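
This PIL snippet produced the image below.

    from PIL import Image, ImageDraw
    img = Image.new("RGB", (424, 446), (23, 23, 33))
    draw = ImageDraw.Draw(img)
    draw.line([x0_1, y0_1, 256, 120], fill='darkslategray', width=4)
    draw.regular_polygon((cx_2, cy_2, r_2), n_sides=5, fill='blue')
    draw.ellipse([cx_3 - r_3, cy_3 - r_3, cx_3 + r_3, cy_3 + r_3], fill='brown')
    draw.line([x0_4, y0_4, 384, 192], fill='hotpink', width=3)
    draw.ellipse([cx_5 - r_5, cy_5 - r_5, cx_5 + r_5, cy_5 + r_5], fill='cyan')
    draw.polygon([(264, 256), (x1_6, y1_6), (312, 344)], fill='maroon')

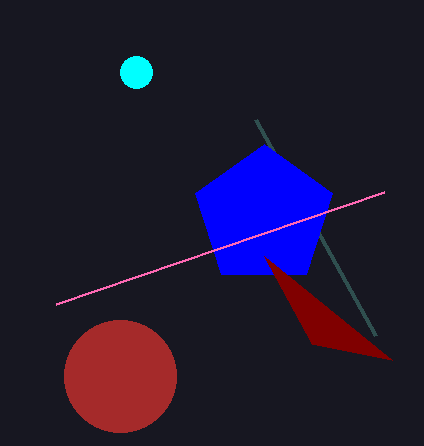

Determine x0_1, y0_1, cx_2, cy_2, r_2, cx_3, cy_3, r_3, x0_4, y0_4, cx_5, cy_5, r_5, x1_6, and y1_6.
x0_1 = 376
y0_1 = 336
cx_2 = 264
cy_2 = 216
r_2 = 72
cx_3 = 120
cy_3 = 376
r_3 = 56
x0_4 = 56
y0_4 = 304
cx_5 = 136
cy_5 = 72
r_5 = 16
x1_6 = 392
y1_6 = 360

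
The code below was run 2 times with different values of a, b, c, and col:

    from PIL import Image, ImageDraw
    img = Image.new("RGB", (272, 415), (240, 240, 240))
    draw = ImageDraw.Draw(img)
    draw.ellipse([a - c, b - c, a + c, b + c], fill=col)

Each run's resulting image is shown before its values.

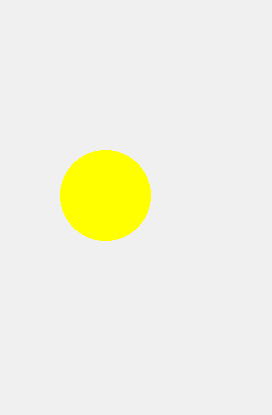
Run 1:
a = 105, b = 195, c = 45, col = 'yellow'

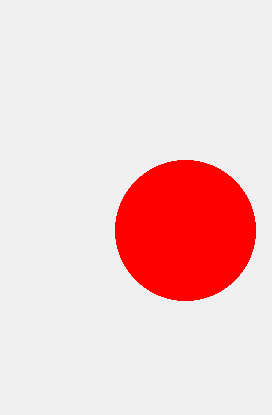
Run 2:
a = 185, b = 230, c = 70, col = 'red'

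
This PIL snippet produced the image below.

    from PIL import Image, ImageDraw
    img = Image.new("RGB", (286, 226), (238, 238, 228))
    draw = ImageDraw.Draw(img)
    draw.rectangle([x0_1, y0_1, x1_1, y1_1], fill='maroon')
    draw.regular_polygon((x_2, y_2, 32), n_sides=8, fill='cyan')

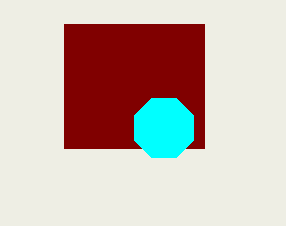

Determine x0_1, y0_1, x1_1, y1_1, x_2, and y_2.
x0_1 = 64, y0_1 = 24, x1_1 = 204, y1_1 = 148, x_2 = 164, y_2 = 128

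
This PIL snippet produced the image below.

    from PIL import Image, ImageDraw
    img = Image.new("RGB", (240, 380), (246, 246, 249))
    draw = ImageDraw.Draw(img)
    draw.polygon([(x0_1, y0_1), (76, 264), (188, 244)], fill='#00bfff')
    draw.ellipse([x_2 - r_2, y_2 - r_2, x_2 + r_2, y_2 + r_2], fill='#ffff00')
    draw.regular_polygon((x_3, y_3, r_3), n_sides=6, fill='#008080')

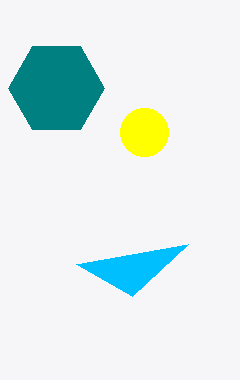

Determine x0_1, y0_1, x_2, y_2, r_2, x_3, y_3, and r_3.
x0_1 = 132
y0_1 = 296
x_2 = 144
y_2 = 132
r_2 = 24
x_3 = 56
y_3 = 88
r_3 = 48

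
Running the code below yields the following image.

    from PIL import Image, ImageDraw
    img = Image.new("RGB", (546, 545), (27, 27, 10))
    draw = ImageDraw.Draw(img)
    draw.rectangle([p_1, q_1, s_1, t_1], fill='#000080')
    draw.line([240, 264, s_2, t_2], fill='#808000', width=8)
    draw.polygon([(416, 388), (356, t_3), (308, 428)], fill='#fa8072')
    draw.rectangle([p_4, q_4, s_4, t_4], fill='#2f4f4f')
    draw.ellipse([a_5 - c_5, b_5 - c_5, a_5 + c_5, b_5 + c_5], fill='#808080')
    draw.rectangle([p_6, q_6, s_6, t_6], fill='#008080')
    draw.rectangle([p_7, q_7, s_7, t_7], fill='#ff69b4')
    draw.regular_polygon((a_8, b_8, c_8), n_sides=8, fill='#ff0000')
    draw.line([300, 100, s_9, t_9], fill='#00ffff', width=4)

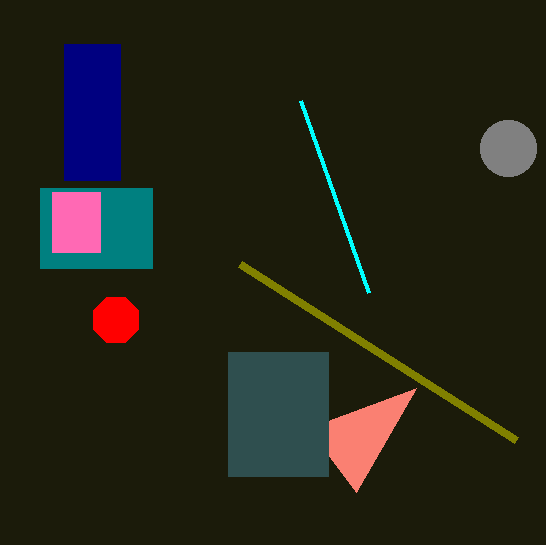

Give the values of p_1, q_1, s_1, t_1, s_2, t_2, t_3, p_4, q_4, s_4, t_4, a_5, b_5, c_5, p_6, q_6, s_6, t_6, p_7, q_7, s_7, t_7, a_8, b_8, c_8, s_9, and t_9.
p_1 = 64; q_1 = 44; s_1 = 120; t_1 = 180; s_2 = 516; t_2 = 440; t_3 = 492; p_4 = 228; q_4 = 352; s_4 = 328; t_4 = 476; a_5 = 508; b_5 = 148; c_5 = 28; p_6 = 40; q_6 = 188; s_6 = 152; t_6 = 268; p_7 = 52; q_7 = 192; s_7 = 100; t_7 = 252; a_8 = 116; b_8 = 320; c_8 = 24; s_9 = 368; t_9 = 292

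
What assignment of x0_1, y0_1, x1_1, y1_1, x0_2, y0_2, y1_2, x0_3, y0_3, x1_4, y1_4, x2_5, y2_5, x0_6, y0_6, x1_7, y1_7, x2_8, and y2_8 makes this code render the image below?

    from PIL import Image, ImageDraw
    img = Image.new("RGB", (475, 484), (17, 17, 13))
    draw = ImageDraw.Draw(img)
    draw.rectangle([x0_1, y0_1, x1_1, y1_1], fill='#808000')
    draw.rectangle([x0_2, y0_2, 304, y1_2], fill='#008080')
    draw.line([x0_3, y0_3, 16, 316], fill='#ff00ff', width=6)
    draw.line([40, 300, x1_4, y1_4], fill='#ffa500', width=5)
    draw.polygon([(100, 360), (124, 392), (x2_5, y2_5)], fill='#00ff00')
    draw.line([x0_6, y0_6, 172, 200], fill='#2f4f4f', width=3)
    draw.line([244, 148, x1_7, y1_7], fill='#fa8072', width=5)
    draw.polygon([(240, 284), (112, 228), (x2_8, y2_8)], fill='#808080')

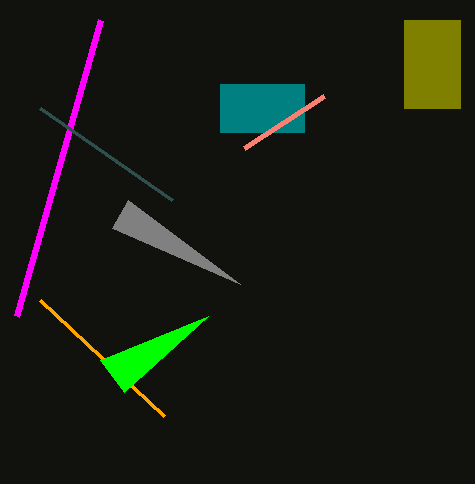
x0_1 = 404, y0_1 = 20, x1_1 = 460, y1_1 = 108, x0_2 = 220, y0_2 = 84, y1_2 = 132, x0_3 = 100, y0_3 = 20, x1_4 = 164, y1_4 = 416, x2_5 = 208, y2_5 = 316, x0_6 = 40, y0_6 = 108, x1_7 = 324, y1_7 = 96, x2_8 = 128, y2_8 = 200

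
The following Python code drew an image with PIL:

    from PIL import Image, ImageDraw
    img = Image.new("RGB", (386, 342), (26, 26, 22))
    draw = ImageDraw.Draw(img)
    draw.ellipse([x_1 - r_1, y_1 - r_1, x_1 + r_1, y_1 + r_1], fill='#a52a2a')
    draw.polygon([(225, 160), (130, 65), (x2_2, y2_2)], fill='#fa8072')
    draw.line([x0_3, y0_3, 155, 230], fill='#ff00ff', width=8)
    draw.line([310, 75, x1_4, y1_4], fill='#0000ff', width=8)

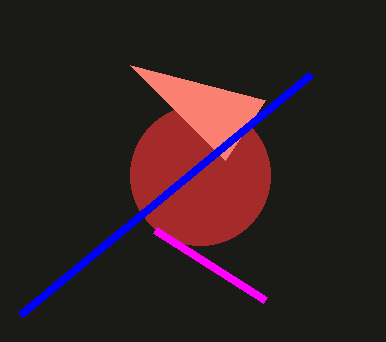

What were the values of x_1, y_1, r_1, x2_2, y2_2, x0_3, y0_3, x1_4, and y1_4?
x_1 = 200, y_1 = 175, r_1 = 70, x2_2 = 265, y2_2 = 100, x0_3 = 265, y0_3 = 300, x1_4 = 20, y1_4 = 315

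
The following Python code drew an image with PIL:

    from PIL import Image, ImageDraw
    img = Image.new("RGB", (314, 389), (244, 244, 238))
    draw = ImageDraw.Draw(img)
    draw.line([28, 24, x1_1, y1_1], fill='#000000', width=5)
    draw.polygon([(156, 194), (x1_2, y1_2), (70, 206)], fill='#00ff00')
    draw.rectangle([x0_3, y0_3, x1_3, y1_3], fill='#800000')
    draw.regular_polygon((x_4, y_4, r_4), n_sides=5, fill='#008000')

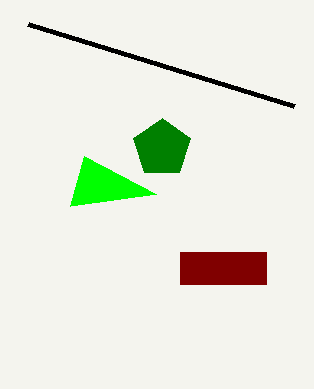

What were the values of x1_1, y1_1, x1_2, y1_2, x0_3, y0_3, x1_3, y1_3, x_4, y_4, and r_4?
x1_1 = 294, y1_1 = 106, x1_2 = 84, y1_2 = 156, x0_3 = 180, y0_3 = 252, x1_3 = 266, y1_3 = 284, x_4 = 162, y_4 = 148, r_4 = 30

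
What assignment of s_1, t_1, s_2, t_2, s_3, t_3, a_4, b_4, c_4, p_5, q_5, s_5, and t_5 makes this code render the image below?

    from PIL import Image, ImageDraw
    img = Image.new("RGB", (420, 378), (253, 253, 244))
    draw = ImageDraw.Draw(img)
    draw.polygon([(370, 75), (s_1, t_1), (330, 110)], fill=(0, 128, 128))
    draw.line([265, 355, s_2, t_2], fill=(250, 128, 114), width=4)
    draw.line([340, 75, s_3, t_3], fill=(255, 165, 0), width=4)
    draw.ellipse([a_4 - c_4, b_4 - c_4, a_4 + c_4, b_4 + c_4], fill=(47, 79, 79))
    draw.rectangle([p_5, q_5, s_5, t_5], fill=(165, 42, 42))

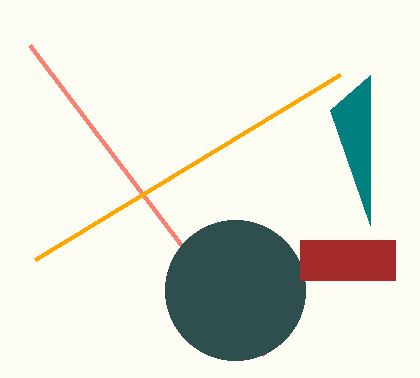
s_1 = 370
t_1 = 225
s_2 = 30
t_2 = 45
s_3 = 35
t_3 = 260
a_4 = 235
b_4 = 290
c_4 = 70
p_5 = 300
q_5 = 240
s_5 = 395
t_5 = 280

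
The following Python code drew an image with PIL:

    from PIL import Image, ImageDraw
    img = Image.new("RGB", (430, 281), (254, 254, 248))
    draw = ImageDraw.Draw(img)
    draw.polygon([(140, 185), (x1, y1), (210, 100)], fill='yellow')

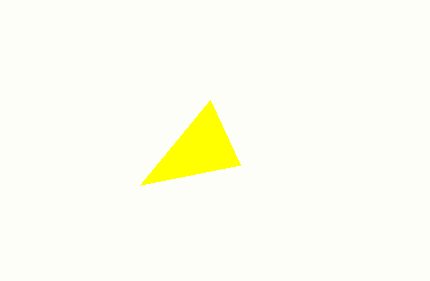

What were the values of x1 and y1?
x1 = 240
y1 = 165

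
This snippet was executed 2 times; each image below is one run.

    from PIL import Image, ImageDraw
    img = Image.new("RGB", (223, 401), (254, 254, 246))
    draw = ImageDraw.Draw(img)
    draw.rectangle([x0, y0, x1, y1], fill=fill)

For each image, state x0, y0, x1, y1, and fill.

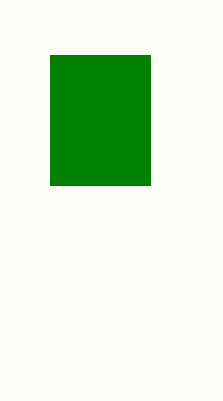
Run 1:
x0 = 50
y0 = 55
x1 = 150
y1 = 185
fill = 'green'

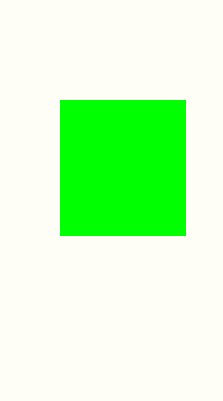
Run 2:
x0 = 60; y0 = 100; x1 = 185; y1 = 235; fill = 'lime'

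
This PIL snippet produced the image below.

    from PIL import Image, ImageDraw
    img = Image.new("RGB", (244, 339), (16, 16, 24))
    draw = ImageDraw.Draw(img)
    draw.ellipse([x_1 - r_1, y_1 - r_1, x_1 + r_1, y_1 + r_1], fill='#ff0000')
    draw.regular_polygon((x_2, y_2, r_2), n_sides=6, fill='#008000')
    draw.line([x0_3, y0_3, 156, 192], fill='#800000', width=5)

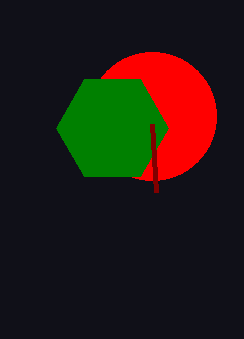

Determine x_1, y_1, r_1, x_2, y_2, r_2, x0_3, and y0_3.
x_1 = 152, y_1 = 116, r_1 = 64, x_2 = 112, y_2 = 128, r_2 = 56, x0_3 = 152, y0_3 = 124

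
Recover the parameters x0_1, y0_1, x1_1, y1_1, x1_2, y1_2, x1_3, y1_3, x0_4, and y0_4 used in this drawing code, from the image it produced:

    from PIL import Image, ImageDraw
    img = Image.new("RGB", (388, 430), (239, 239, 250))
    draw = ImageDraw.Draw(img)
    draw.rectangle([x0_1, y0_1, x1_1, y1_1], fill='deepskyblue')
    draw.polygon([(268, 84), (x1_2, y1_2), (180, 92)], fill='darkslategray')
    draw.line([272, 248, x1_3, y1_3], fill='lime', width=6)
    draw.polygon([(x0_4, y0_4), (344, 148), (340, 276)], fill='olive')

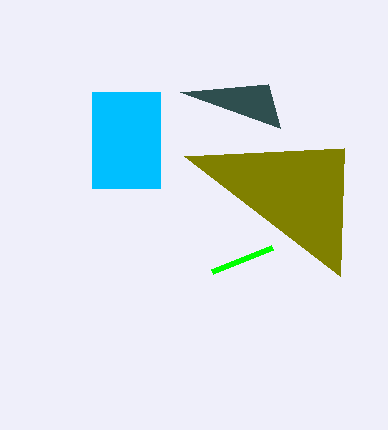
x0_1 = 92
y0_1 = 92
x1_1 = 160
y1_1 = 188
x1_2 = 280
y1_2 = 128
x1_3 = 212
y1_3 = 272
x0_4 = 184
y0_4 = 156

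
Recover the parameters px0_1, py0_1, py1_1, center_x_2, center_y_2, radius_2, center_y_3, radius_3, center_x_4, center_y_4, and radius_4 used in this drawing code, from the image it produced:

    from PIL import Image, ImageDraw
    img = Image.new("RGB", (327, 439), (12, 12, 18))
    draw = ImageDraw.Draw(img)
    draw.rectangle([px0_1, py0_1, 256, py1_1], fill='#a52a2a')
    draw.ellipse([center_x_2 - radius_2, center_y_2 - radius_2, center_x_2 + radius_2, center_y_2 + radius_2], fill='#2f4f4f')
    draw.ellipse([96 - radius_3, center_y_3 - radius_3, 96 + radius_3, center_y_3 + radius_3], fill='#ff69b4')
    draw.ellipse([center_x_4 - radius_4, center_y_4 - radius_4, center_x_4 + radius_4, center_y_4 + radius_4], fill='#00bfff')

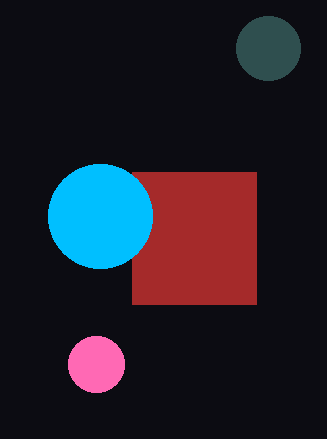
px0_1 = 132; py0_1 = 172; py1_1 = 304; center_x_2 = 268; center_y_2 = 48; radius_2 = 32; center_y_3 = 364; radius_3 = 28; center_x_4 = 100; center_y_4 = 216; radius_4 = 52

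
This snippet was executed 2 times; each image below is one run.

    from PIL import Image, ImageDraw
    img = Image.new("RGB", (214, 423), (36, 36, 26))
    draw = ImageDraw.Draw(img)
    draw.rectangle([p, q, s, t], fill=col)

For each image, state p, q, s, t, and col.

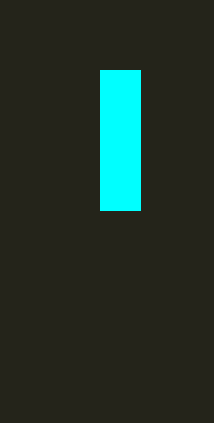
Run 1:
p = 100; q = 70; s = 140; t = 210; col = 'cyan'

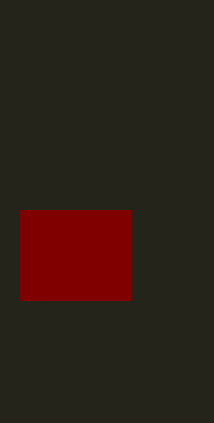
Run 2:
p = 20, q = 210, s = 130, t = 300, col = 'maroon'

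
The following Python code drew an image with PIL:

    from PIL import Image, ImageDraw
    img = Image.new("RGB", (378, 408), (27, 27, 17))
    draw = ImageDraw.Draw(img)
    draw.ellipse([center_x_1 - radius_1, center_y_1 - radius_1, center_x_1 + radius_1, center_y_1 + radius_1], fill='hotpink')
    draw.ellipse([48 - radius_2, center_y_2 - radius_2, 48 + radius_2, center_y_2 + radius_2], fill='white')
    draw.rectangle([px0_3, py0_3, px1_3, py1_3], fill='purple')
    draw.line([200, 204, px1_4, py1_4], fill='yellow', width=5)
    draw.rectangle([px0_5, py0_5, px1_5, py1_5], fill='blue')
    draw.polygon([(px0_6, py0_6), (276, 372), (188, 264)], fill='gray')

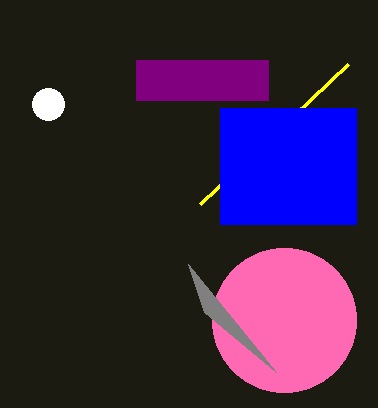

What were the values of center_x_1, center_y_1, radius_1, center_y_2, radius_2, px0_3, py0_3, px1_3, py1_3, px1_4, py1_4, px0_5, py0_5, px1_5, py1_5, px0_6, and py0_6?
center_x_1 = 284; center_y_1 = 320; radius_1 = 72; center_y_2 = 104; radius_2 = 16; px0_3 = 136; py0_3 = 60; px1_3 = 268; py1_3 = 100; px1_4 = 348; py1_4 = 64; px0_5 = 220; py0_5 = 108; px1_5 = 356; py1_5 = 224; px0_6 = 204; py0_6 = 312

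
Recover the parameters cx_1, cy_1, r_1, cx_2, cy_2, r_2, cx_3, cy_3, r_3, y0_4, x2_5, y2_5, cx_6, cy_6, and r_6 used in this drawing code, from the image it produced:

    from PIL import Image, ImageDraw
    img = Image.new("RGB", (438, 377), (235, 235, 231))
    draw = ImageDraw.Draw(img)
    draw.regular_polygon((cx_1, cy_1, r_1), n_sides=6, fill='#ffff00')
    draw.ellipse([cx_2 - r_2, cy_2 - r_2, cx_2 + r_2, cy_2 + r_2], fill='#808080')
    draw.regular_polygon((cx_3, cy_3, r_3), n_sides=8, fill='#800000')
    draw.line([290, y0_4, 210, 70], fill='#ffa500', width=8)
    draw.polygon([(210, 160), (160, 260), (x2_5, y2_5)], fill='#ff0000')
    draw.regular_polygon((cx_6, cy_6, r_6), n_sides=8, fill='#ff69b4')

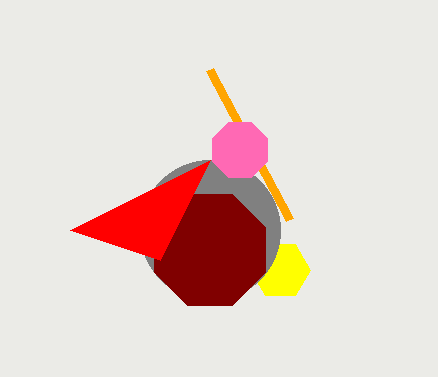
cx_1 = 280
cy_1 = 270
r_1 = 30
cx_2 = 210
cy_2 = 230
r_2 = 70
cx_3 = 210
cy_3 = 250
r_3 = 60
y0_4 = 220
x2_5 = 70
y2_5 = 230
cx_6 = 240
cy_6 = 150
r_6 = 30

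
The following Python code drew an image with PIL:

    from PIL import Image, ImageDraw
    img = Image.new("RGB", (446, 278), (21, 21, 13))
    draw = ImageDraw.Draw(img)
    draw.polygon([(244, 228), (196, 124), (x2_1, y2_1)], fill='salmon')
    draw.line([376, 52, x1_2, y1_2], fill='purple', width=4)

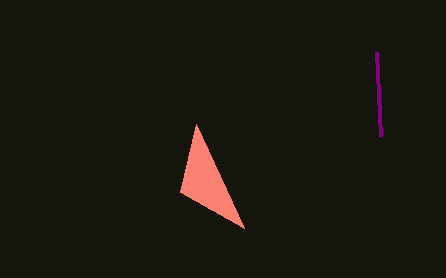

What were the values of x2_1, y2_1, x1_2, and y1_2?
x2_1 = 180
y2_1 = 192
x1_2 = 380
y1_2 = 136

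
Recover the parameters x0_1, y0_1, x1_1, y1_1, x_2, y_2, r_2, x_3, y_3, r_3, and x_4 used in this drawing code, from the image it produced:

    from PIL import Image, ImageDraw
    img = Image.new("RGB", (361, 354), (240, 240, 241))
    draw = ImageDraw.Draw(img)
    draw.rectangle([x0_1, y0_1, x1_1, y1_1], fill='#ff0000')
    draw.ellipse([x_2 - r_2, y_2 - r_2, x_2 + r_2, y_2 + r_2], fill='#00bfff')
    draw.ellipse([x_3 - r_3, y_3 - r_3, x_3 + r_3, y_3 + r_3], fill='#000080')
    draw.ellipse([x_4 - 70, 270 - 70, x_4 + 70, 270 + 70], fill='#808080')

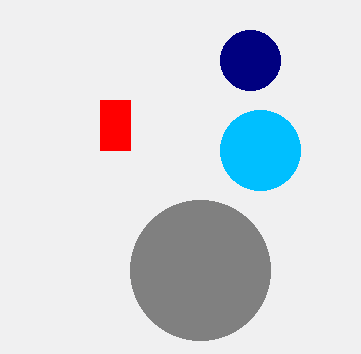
x0_1 = 100; y0_1 = 100; x1_1 = 130; y1_1 = 150; x_2 = 260; y_2 = 150; r_2 = 40; x_3 = 250; y_3 = 60; r_3 = 30; x_4 = 200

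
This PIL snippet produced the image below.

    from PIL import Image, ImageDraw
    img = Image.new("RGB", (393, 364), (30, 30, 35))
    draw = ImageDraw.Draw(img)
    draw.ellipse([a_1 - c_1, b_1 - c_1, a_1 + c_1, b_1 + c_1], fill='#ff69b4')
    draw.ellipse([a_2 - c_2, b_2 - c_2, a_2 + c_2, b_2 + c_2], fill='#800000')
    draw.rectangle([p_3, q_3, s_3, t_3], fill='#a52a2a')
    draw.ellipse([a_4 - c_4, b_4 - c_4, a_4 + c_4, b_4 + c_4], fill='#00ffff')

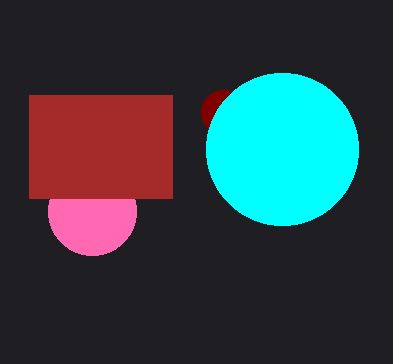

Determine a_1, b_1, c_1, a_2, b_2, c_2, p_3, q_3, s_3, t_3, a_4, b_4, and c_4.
a_1 = 92, b_1 = 211, c_1 = 44, a_2 = 223, b_2 = 112, c_2 = 22, p_3 = 29, q_3 = 95, s_3 = 172, t_3 = 198, a_4 = 282, b_4 = 149, c_4 = 76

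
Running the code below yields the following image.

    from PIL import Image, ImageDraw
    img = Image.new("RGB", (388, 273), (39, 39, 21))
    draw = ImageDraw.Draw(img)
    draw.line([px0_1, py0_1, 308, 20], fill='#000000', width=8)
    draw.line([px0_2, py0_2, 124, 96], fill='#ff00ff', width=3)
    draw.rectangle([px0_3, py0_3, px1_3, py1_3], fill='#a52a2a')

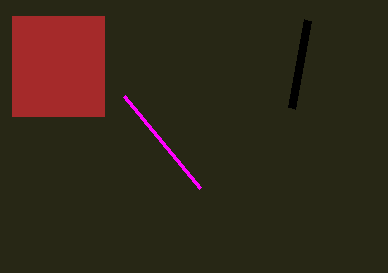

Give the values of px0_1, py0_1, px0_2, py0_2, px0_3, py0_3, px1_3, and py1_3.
px0_1 = 292
py0_1 = 108
px0_2 = 200
py0_2 = 188
px0_3 = 12
py0_3 = 16
px1_3 = 104
py1_3 = 116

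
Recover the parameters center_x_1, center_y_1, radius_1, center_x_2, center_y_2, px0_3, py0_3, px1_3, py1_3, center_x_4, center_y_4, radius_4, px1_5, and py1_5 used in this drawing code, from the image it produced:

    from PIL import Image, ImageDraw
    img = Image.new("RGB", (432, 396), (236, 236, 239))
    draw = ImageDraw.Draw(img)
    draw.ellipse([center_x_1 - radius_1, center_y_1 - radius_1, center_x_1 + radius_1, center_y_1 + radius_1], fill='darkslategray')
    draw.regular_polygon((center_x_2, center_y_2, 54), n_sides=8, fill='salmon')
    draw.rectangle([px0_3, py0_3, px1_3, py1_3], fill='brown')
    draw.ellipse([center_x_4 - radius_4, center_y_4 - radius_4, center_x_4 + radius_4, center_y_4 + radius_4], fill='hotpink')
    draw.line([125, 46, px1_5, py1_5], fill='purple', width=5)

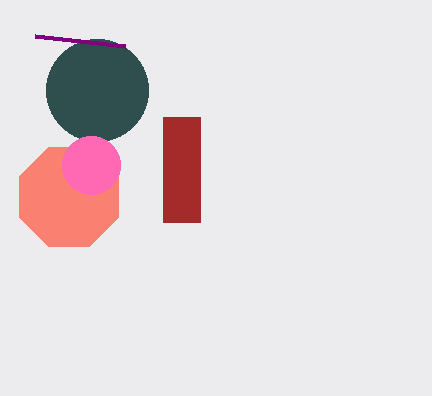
center_x_1 = 97, center_y_1 = 90, radius_1 = 51, center_x_2 = 69, center_y_2 = 197, px0_3 = 163, py0_3 = 117, px1_3 = 200, py1_3 = 222, center_x_4 = 91, center_y_4 = 165, radius_4 = 29, px1_5 = 35, py1_5 = 36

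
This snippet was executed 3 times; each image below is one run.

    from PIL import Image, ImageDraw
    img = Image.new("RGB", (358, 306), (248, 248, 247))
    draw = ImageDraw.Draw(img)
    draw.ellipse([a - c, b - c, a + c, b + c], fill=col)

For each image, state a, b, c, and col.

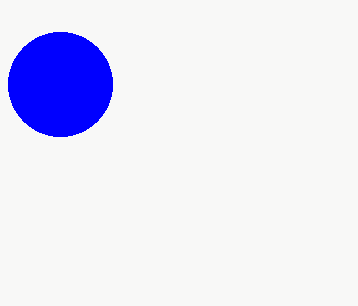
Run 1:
a = 60
b = 84
c = 52
col = 'blue'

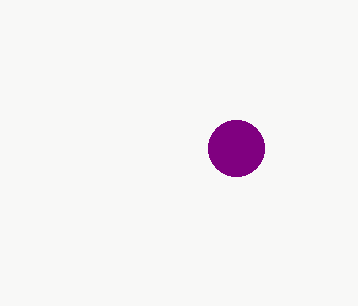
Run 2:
a = 236, b = 148, c = 28, col = 'purple'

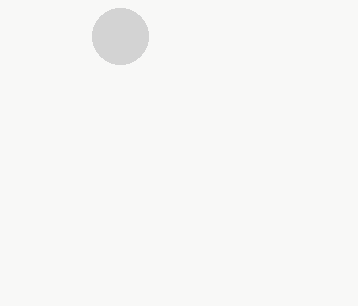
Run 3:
a = 120; b = 36; c = 28; col = 'lightgray'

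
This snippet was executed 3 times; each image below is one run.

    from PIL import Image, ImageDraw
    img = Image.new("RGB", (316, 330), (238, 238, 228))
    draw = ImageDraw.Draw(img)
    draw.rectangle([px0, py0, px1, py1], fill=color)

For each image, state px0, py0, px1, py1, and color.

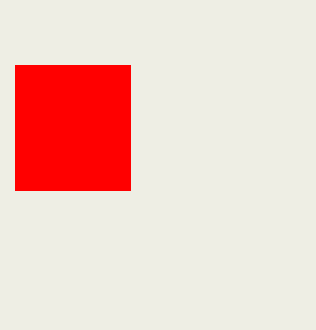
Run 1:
px0 = 15, py0 = 65, px1 = 130, py1 = 190, color = 'red'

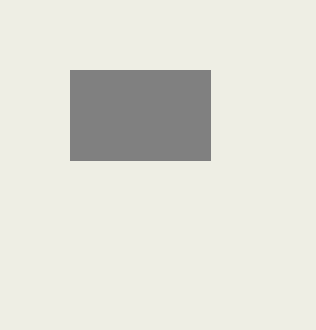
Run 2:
px0 = 70
py0 = 70
px1 = 210
py1 = 160
color = 'gray'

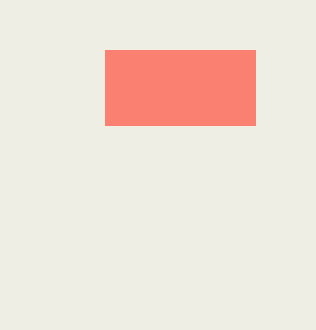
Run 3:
px0 = 105; py0 = 50; px1 = 255; py1 = 125; color = 'salmon'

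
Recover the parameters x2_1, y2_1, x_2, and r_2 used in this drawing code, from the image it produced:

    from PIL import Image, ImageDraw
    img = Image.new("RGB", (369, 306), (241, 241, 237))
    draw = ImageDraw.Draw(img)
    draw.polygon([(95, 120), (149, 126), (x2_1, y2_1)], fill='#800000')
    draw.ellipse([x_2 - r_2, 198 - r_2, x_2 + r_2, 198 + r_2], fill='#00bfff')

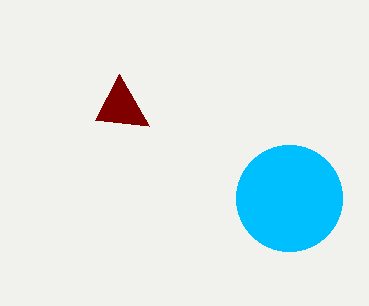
x2_1 = 119; y2_1 = 74; x_2 = 289; r_2 = 53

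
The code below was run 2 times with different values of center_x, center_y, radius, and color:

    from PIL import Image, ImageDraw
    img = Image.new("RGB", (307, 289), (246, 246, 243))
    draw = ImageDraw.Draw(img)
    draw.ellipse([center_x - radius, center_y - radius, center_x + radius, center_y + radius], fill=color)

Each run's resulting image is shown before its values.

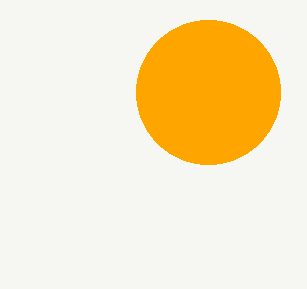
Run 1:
center_x = 208
center_y = 92
radius = 72
color = 'orange'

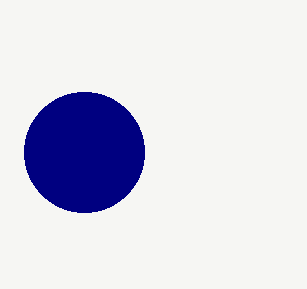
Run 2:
center_x = 84, center_y = 152, radius = 60, color = 'navy'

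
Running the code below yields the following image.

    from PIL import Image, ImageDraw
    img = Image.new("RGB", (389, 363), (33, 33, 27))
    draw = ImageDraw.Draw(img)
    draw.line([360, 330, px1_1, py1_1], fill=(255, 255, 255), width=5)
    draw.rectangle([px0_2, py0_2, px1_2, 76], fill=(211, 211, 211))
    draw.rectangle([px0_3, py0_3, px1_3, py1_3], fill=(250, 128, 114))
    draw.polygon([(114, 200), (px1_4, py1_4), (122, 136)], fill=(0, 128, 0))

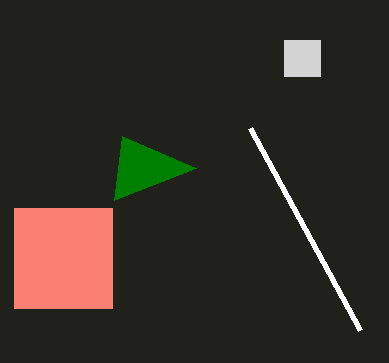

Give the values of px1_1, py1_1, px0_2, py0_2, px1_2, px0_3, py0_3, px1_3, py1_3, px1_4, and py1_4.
px1_1 = 250, py1_1 = 128, px0_2 = 284, py0_2 = 40, px1_2 = 320, px0_3 = 14, py0_3 = 208, px1_3 = 112, py1_3 = 308, px1_4 = 196, py1_4 = 168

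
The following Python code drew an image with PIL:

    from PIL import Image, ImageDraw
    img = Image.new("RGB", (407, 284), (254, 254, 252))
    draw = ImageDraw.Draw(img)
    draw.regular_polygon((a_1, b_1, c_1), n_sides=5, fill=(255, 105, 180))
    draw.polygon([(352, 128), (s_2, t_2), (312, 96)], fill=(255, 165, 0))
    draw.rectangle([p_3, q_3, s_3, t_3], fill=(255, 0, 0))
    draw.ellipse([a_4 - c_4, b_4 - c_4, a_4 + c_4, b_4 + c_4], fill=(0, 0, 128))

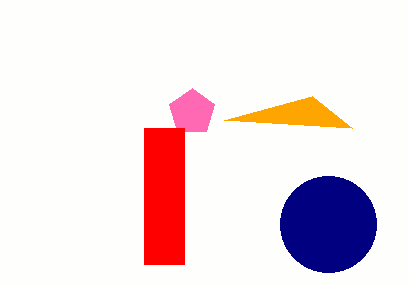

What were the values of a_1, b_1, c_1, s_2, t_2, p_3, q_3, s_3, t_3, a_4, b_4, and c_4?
a_1 = 192; b_1 = 112; c_1 = 24; s_2 = 224; t_2 = 120; p_3 = 144; q_3 = 128; s_3 = 184; t_3 = 264; a_4 = 328; b_4 = 224; c_4 = 48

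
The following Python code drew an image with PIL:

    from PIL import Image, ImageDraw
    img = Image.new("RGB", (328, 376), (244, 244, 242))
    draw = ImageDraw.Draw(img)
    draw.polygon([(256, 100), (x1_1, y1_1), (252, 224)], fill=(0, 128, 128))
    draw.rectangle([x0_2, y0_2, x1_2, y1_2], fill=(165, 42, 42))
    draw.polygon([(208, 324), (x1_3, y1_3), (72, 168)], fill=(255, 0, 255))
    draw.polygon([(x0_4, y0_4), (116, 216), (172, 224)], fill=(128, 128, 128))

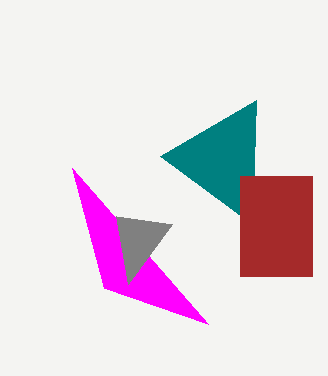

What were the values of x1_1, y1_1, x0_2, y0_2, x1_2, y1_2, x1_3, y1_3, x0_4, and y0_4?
x1_1 = 160
y1_1 = 156
x0_2 = 240
y0_2 = 176
x1_2 = 312
y1_2 = 276
x1_3 = 104
y1_3 = 288
x0_4 = 128
y0_4 = 284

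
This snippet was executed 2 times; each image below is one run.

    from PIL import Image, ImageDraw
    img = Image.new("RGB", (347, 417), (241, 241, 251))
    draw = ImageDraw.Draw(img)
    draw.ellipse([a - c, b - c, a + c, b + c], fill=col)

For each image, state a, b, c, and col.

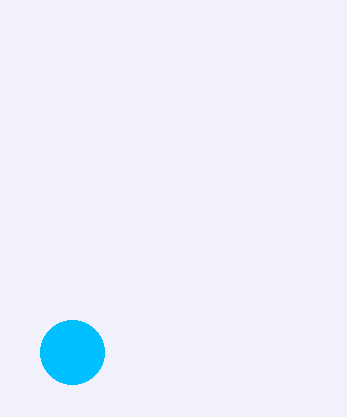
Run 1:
a = 72
b = 352
c = 32
col = 'deepskyblue'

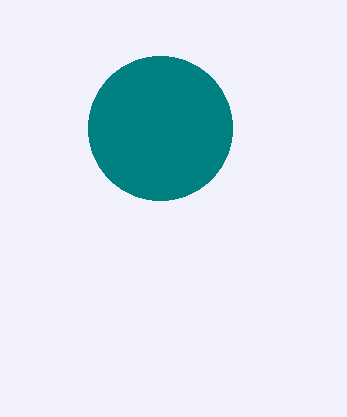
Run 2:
a = 160; b = 128; c = 72; col = 'teal'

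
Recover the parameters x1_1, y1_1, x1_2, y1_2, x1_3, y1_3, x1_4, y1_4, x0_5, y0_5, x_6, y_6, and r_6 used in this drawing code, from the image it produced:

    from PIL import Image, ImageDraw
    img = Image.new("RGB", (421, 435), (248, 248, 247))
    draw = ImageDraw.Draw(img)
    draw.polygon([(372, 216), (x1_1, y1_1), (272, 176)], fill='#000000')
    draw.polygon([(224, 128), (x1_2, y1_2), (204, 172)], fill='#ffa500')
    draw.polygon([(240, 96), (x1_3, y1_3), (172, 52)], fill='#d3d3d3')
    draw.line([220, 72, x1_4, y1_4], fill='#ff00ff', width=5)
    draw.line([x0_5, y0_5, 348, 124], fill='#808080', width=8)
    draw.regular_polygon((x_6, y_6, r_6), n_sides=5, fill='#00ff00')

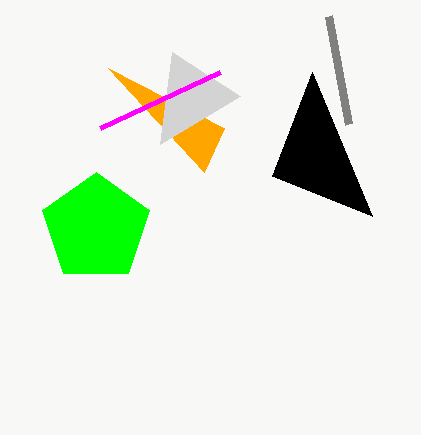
x1_1 = 312
y1_1 = 72
x1_2 = 108
y1_2 = 68
x1_3 = 160
y1_3 = 144
x1_4 = 100
y1_4 = 128
x0_5 = 328
y0_5 = 16
x_6 = 96
y_6 = 228
r_6 = 56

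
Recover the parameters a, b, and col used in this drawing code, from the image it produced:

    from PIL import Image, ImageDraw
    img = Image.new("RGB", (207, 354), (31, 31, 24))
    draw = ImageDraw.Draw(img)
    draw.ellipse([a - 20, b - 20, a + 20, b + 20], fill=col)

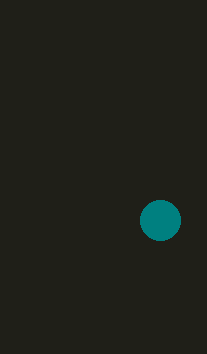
a = 160
b = 220
col = 'teal'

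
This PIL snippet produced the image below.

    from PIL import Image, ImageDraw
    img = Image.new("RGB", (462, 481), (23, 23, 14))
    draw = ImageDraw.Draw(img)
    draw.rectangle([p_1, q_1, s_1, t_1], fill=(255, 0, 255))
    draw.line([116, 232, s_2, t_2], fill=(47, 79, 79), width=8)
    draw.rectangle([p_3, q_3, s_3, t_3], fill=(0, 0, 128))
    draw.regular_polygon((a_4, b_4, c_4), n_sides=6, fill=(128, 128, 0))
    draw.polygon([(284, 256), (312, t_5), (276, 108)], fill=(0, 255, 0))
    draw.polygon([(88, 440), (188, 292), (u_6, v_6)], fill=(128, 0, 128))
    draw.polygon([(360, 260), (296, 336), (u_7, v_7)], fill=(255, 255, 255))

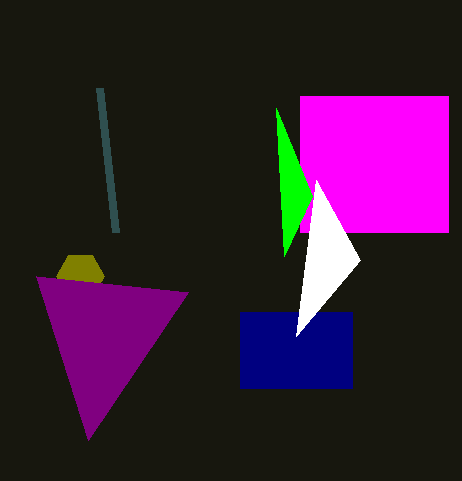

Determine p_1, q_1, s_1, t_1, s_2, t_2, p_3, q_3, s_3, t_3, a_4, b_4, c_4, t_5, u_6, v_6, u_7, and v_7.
p_1 = 300, q_1 = 96, s_1 = 448, t_1 = 232, s_2 = 100, t_2 = 88, p_3 = 240, q_3 = 312, s_3 = 352, t_3 = 388, a_4 = 80, b_4 = 276, c_4 = 24, t_5 = 196, u_6 = 36, v_6 = 276, u_7 = 316, v_7 = 180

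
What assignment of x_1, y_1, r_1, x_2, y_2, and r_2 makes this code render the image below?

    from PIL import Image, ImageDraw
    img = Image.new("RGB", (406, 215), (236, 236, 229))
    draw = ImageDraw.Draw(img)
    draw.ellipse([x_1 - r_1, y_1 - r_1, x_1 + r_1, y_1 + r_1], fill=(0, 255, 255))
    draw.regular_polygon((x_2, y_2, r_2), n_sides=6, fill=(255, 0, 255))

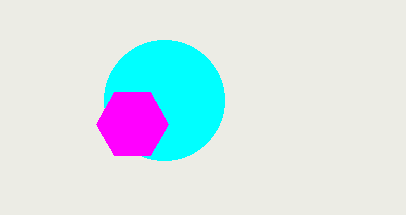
x_1 = 164, y_1 = 100, r_1 = 60, x_2 = 132, y_2 = 124, r_2 = 36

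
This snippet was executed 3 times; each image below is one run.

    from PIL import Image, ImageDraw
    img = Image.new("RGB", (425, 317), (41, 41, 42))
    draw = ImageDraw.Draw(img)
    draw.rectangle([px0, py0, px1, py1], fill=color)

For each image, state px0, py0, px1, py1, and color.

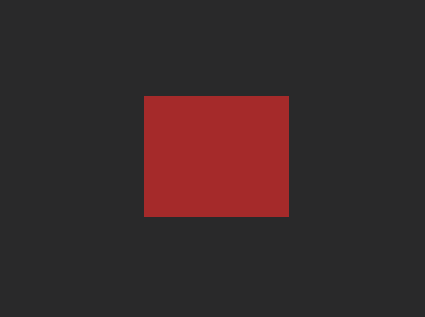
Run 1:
px0 = 144
py0 = 96
px1 = 288
py1 = 216
color = 'brown'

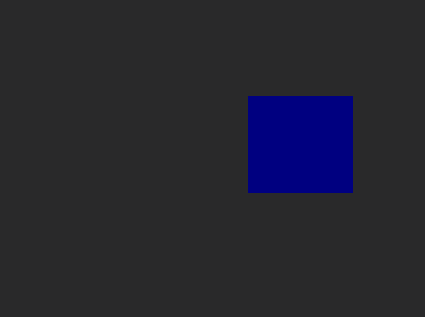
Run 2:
px0 = 248
py0 = 96
px1 = 352
py1 = 192
color = 'navy'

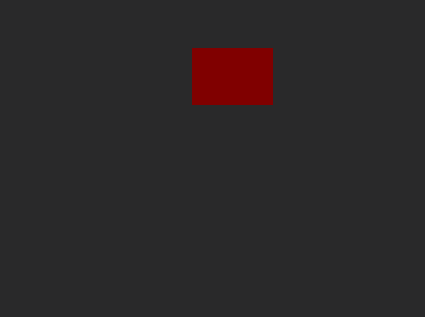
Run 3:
px0 = 192; py0 = 48; px1 = 272; py1 = 104; color = 'maroon'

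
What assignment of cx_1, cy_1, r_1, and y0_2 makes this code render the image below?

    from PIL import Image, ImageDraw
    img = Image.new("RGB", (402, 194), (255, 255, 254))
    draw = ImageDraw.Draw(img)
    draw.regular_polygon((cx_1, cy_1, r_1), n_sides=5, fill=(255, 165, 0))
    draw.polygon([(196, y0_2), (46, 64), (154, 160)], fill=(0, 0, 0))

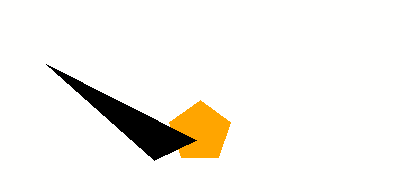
cx_1 = 200; cy_1 = 132; r_1 = 32; y0_2 = 140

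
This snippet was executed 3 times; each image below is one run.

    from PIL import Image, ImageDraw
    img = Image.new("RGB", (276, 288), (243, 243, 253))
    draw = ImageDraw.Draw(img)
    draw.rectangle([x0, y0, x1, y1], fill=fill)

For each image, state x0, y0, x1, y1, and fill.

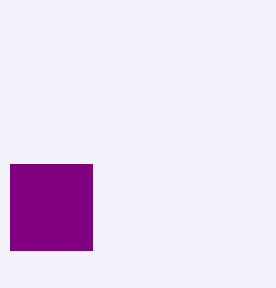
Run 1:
x0 = 10
y0 = 164
x1 = 92
y1 = 250
fill = 'purple'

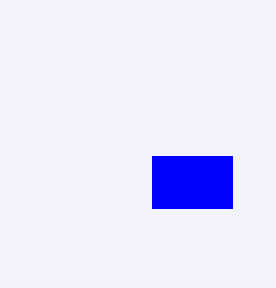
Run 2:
x0 = 152, y0 = 156, x1 = 232, y1 = 208, fill = 'blue'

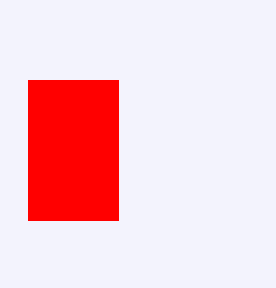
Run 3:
x0 = 28; y0 = 80; x1 = 118; y1 = 220; fill = 'red'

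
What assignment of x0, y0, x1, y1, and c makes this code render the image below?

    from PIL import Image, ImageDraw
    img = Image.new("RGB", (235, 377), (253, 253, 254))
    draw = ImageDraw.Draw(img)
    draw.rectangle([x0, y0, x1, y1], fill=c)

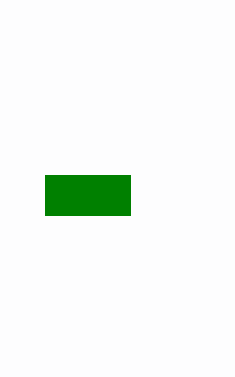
x0 = 45
y0 = 175
x1 = 130
y1 = 215
c = 'green'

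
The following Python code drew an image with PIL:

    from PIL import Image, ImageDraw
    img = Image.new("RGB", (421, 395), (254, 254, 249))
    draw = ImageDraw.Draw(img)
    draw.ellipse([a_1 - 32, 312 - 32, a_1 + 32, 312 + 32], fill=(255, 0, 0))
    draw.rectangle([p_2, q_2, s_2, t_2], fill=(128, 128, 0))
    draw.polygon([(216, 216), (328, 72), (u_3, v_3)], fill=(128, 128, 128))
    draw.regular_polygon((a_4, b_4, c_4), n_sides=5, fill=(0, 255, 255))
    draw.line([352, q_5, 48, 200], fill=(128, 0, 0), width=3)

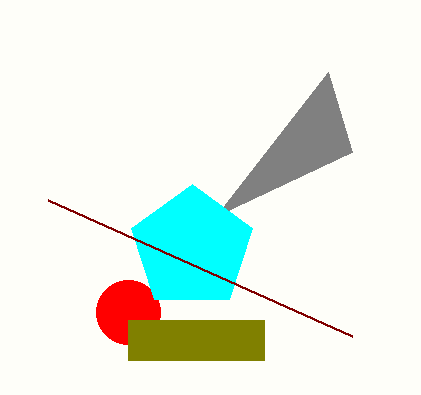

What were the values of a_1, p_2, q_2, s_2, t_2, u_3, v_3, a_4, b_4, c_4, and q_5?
a_1 = 128
p_2 = 128
q_2 = 320
s_2 = 264
t_2 = 360
u_3 = 352
v_3 = 152
a_4 = 192
b_4 = 248
c_4 = 64
q_5 = 336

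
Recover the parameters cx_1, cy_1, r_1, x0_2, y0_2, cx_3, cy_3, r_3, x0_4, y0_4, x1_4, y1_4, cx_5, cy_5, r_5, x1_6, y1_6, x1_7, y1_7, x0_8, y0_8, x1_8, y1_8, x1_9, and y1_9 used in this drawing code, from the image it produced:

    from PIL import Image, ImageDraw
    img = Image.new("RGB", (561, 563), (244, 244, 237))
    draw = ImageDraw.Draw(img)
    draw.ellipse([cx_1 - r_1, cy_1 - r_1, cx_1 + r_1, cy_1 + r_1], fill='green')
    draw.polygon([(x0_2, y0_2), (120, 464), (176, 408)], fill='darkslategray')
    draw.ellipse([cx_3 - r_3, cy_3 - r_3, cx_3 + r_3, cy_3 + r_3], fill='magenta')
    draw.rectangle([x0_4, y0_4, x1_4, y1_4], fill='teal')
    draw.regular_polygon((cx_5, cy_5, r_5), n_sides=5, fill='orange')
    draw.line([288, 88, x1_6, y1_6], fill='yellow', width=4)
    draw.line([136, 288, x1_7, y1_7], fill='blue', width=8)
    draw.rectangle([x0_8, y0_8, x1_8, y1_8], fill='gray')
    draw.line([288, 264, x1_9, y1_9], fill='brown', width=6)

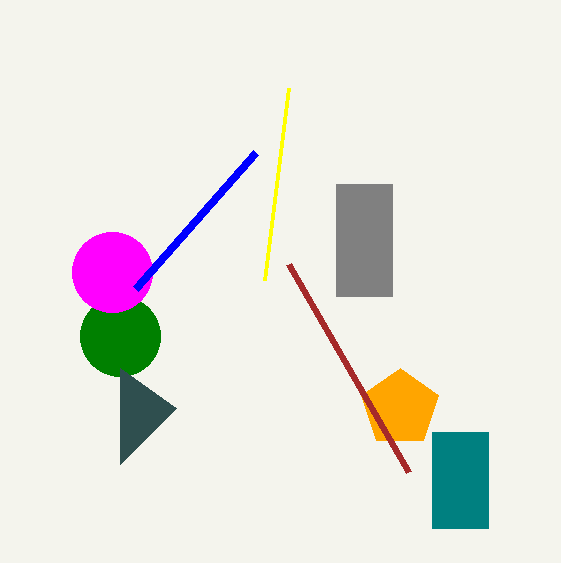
cx_1 = 120; cy_1 = 336; r_1 = 40; x0_2 = 120; y0_2 = 368; cx_3 = 112; cy_3 = 272; r_3 = 40; x0_4 = 432; y0_4 = 432; x1_4 = 488; y1_4 = 528; cx_5 = 400; cy_5 = 408; r_5 = 40; x1_6 = 264; y1_6 = 280; x1_7 = 256; y1_7 = 152; x0_8 = 336; y0_8 = 184; x1_8 = 392; y1_8 = 296; x1_9 = 408; y1_9 = 472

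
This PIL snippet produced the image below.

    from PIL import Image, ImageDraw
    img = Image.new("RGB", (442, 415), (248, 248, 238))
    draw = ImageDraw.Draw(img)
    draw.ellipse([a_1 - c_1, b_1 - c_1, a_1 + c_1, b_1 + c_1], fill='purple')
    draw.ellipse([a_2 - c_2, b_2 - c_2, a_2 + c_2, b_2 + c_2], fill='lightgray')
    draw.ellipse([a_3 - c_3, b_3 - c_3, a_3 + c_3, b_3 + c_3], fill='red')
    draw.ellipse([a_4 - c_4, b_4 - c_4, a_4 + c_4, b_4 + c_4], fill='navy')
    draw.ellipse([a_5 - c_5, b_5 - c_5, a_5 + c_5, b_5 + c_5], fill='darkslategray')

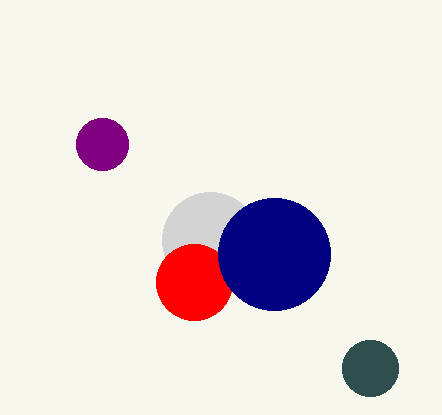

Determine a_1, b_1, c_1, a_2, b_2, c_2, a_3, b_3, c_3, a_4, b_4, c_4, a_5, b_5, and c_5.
a_1 = 102
b_1 = 144
c_1 = 26
a_2 = 210
b_2 = 240
c_2 = 48
a_3 = 194
b_3 = 282
c_3 = 38
a_4 = 274
b_4 = 254
c_4 = 56
a_5 = 370
b_5 = 368
c_5 = 28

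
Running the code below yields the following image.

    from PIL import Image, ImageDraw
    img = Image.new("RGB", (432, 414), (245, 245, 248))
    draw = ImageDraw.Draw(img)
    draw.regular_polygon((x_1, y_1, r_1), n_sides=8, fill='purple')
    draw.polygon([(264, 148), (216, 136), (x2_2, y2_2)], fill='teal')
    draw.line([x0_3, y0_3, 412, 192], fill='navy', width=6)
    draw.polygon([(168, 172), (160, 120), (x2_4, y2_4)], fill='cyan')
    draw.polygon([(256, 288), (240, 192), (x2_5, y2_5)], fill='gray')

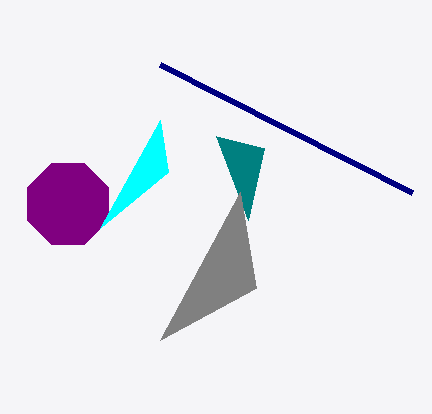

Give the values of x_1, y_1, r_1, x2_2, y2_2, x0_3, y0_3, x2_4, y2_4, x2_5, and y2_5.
x_1 = 68
y_1 = 204
r_1 = 44
x2_2 = 248
y2_2 = 220
x0_3 = 160
y0_3 = 64
x2_4 = 100
y2_4 = 228
x2_5 = 160
y2_5 = 340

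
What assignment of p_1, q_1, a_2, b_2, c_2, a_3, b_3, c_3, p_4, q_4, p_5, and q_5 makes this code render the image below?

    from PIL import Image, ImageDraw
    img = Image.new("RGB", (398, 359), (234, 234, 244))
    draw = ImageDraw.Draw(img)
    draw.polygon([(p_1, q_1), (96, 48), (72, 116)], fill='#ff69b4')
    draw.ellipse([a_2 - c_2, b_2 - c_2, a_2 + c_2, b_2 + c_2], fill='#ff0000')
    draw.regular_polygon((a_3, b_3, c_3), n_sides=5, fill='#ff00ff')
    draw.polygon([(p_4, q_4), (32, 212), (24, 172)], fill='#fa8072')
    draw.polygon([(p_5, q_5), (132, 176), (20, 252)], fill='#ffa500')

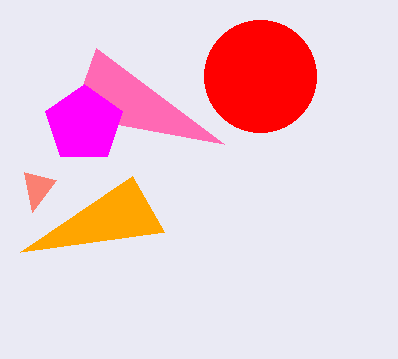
p_1 = 224
q_1 = 144
a_2 = 260
b_2 = 76
c_2 = 56
a_3 = 84
b_3 = 124
c_3 = 40
p_4 = 56
q_4 = 180
p_5 = 164
q_5 = 232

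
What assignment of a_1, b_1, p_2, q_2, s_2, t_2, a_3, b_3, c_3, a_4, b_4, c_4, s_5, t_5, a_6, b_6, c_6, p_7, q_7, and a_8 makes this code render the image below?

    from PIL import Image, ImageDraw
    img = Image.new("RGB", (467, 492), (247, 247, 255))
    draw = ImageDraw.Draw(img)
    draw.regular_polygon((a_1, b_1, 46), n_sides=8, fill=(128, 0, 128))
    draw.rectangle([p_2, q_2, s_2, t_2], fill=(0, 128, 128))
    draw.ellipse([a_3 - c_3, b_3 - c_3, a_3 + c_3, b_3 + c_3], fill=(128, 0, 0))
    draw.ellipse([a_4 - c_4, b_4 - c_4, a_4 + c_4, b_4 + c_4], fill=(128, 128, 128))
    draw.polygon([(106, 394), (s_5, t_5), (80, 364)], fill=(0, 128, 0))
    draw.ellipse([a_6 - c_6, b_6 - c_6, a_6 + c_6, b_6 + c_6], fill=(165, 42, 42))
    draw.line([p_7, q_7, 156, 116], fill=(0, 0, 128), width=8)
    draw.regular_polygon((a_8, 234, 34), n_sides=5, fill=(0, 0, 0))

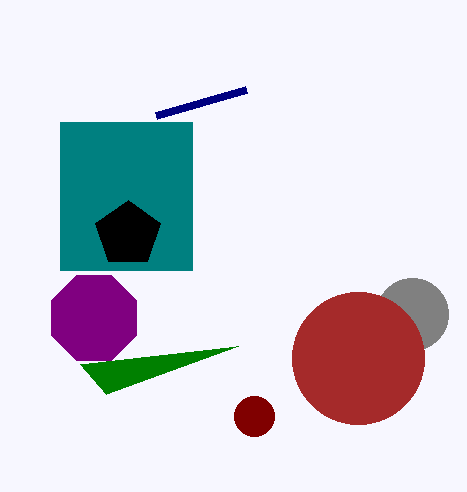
a_1 = 94; b_1 = 318; p_2 = 60; q_2 = 122; s_2 = 192; t_2 = 270; a_3 = 254; b_3 = 416; c_3 = 20; a_4 = 412; b_4 = 314; c_4 = 36; s_5 = 238; t_5 = 346; a_6 = 358; b_6 = 358; c_6 = 66; p_7 = 246; q_7 = 90; a_8 = 128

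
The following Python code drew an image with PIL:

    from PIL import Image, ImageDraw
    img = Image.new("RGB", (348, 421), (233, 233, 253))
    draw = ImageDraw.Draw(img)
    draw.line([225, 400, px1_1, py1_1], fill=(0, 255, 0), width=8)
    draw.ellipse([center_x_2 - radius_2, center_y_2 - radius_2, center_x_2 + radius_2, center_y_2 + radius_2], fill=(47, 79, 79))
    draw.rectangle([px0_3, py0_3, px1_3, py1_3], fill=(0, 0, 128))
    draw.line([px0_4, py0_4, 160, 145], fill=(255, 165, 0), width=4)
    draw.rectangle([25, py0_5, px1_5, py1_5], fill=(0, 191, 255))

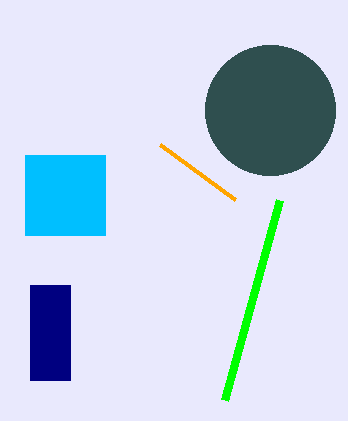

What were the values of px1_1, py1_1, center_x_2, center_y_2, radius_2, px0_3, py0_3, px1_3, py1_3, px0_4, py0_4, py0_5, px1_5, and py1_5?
px1_1 = 280; py1_1 = 200; center_x_2 = 270; center_y_2 = 110; radius_2 = 65; px0_3 = 30; py0_3 = 285; px1_3 = 70; py1_3 = 380; px0_4 = 235; py0_4 = 200; py0_5 = 155; px1_5 = 105; py1_5 = 235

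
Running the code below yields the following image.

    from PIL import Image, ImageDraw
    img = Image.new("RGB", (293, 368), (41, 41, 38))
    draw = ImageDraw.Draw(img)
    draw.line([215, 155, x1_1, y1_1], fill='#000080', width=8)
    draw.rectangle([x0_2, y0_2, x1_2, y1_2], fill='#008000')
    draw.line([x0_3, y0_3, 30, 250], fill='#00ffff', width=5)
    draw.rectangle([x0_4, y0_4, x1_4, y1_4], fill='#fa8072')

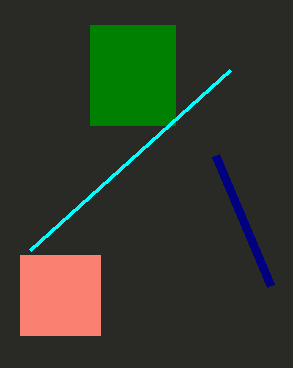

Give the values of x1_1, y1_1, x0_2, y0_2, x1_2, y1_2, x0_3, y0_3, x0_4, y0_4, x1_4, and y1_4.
x1_1 = 270; y1_1 = 285; x0_2 = 90; y0_2 = 25; x1_2 = 175; y1_2 = 125; x0_3 = 230; y0_3 = 70; x0_4 = 20; y0_4 = 255; x1_4 = 100; y1_4 = 335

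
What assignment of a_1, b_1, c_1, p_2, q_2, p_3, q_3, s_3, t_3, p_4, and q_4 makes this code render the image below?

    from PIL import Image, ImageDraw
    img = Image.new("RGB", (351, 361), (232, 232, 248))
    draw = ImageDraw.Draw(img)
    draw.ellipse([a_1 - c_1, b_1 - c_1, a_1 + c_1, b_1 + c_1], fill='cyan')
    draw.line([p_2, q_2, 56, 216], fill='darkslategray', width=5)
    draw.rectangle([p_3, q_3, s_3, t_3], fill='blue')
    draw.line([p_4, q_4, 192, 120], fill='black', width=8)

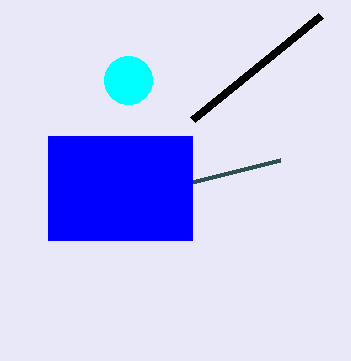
a_1 = 128
b_1 = 80
c_1 = 24
p_2 = 280
q_2 = 160
p_3 = 48
q_3 = 136
s_3 = 192
t_3 = 240
p_4 = 320
q_4 = 16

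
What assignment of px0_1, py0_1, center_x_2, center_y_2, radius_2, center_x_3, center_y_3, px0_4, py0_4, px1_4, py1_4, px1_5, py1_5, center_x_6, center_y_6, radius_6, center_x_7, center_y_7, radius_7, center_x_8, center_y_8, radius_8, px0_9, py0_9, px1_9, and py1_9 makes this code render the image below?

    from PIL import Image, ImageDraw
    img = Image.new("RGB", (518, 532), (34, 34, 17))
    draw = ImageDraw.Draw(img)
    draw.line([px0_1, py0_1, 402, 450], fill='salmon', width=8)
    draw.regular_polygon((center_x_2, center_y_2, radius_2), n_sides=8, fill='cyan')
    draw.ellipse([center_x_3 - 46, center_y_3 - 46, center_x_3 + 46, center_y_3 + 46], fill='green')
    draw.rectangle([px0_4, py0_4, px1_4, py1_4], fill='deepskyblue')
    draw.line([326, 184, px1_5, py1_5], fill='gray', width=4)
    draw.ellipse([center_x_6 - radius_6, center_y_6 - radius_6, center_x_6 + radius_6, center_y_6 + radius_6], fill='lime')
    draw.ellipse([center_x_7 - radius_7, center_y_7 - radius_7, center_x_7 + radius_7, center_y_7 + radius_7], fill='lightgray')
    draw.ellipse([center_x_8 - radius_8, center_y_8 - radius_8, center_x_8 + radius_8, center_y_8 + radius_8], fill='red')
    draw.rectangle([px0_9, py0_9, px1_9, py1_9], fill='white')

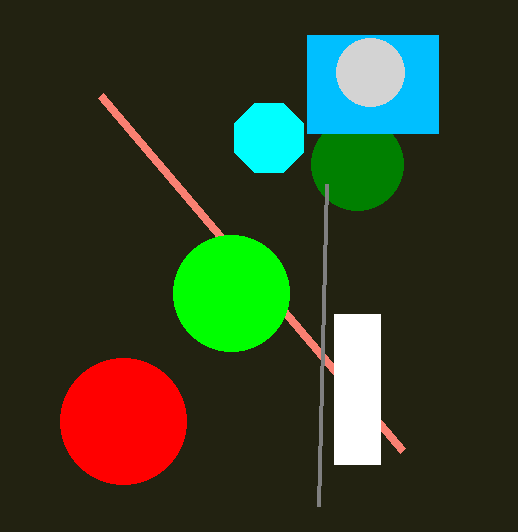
px0_1 = 100, py0_1 = 95, center_x_2 = 269, center_y_2 = 138, radius_2 = 37, center_x_3 = 357, center_y_3 = 164, px0_4 = 307, py0_4 = 35, px1_4 = 438, py1_4 = 133, px1_5 = 318, py1_5 = 506, center_x_6 = 231, center_y_6 = 293, radius_6 = 58, center_x_7 = 370, center_y_7 = 72, radius_7 = 34, center_x_8 = 123, center_y_8 = 421, radius_8 = 63, px0_9 = 334, py0_9 = 314, px1_9 = 380, py1_9 = 464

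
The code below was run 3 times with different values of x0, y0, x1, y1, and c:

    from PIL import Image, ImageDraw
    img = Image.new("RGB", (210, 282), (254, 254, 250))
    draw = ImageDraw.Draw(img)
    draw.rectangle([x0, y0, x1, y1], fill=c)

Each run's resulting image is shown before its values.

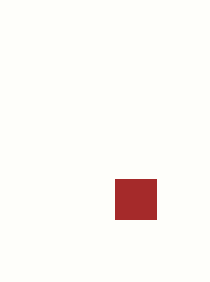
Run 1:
x0 = 115, y0 = 179, x1 = 156, y1 = 219, c = 'brown'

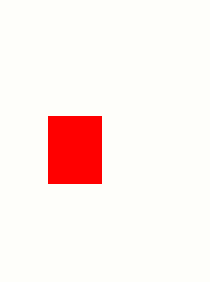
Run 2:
x0 = 48; y0 = 116; x1 = 101; y1 = 183; c = 'red'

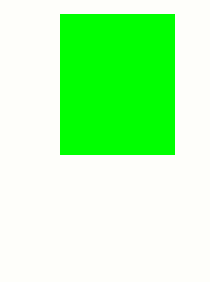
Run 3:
x0 = 60; y0 = 14; x1 = 174; y1 = 154; c = 'lime'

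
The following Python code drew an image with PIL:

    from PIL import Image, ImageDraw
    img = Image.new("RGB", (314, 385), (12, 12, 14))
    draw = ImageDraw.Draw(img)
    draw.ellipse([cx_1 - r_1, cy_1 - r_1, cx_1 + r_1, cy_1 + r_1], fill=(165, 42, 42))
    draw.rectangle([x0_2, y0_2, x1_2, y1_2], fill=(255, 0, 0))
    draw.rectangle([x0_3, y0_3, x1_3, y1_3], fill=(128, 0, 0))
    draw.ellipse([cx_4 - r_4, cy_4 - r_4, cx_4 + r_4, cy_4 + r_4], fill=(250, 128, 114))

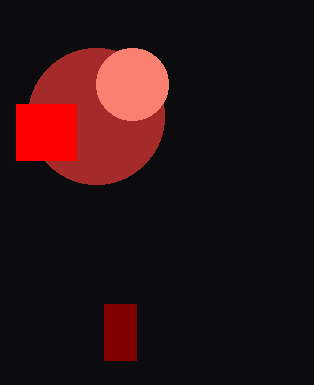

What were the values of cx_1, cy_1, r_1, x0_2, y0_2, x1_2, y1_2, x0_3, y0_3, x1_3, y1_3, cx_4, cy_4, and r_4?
cx_1 = 96, cy_1 = 116, r_1 = 68, x0_2 = 16, y0_2 = 104, x1_2 = 76, y1_2 = 160, x0_3 = 104, y0_3 = 304, x1_3 = 136, y1_3 = 360, cx_4 = 132, cy_4 = 84, r_4 = 36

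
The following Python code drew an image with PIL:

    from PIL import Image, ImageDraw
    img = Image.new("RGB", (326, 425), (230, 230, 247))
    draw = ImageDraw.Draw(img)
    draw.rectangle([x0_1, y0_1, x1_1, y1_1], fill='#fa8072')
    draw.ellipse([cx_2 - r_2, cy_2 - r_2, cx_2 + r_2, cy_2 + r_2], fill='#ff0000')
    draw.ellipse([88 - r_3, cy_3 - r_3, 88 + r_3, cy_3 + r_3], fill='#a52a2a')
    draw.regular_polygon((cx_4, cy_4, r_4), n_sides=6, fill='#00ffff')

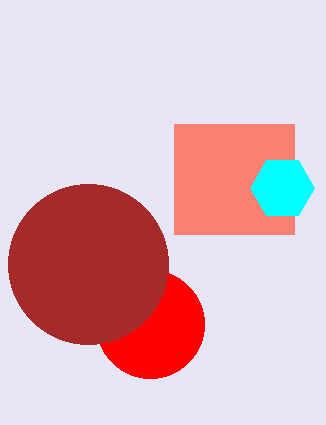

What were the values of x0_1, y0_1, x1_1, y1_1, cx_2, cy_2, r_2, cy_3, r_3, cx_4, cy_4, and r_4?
x0_1 = 174
y0_1 = 124
x1_1 = 294
y1_1 = 234
cx_2 = 150
cy_2 = 324
r_2 = 54
cy_3 = 264
r_3 = 80
cx_4 = 282
cy_4 = 188
r_4 = 32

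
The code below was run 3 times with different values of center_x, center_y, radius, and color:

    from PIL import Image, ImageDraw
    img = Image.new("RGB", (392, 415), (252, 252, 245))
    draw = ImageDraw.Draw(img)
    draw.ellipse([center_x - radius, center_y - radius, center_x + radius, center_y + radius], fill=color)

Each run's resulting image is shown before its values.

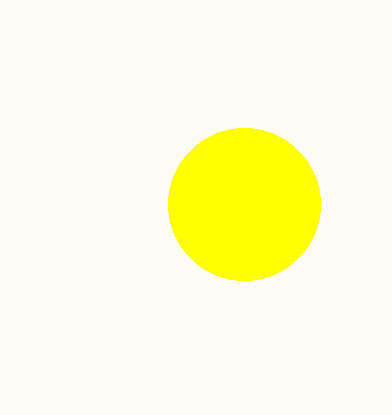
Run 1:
center_x = 244; center_y = 204; radius = 76; color = 'yellow'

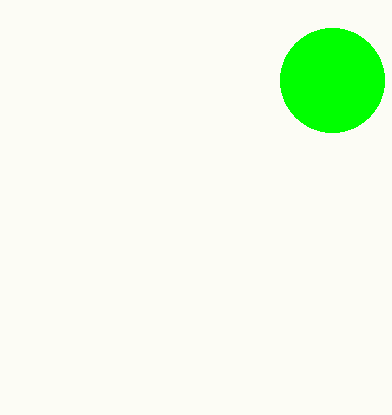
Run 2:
center_x = 332, center_y = 80, radius = 52, color = 'lime'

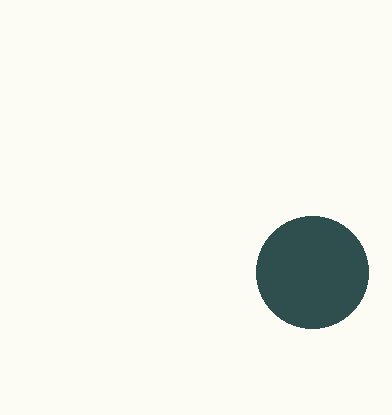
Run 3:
center_x = 312, center_y = 272, radius = 56, color = 'darkslategray'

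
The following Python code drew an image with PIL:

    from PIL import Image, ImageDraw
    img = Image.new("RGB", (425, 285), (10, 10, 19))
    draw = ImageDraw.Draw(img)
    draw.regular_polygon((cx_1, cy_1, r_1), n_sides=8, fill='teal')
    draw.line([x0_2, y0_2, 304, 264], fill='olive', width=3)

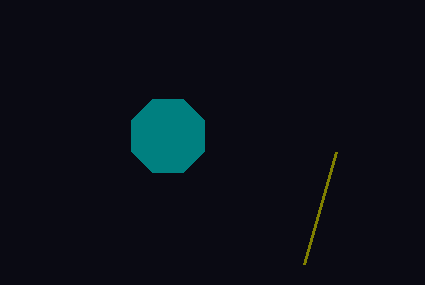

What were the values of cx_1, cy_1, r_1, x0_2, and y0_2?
cx_1 = 168; cy_1 = 136; r_1 = 40; x0_2 = 336; y0_2 = 152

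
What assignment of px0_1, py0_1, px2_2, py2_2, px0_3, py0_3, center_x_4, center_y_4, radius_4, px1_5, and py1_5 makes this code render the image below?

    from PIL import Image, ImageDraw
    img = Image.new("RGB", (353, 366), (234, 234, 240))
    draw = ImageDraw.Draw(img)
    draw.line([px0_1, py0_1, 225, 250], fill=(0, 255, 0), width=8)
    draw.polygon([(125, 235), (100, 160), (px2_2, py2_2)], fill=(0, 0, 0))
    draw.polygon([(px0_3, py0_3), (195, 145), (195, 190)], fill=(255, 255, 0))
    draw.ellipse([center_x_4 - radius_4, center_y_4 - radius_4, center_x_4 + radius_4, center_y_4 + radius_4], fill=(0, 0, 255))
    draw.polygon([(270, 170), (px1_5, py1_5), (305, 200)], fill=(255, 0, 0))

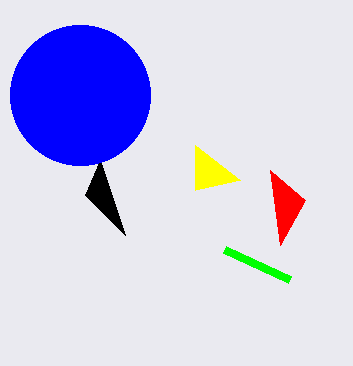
px0_1 = 290; py0_1 = 280; px2_2 = 85; py2_2 = 195; px0_3 = 240; py0_3 = 180; center_x_4 = 80; center_y_4 = 95; radius_4 = 70; px1_5 = 280; py1_5 = 245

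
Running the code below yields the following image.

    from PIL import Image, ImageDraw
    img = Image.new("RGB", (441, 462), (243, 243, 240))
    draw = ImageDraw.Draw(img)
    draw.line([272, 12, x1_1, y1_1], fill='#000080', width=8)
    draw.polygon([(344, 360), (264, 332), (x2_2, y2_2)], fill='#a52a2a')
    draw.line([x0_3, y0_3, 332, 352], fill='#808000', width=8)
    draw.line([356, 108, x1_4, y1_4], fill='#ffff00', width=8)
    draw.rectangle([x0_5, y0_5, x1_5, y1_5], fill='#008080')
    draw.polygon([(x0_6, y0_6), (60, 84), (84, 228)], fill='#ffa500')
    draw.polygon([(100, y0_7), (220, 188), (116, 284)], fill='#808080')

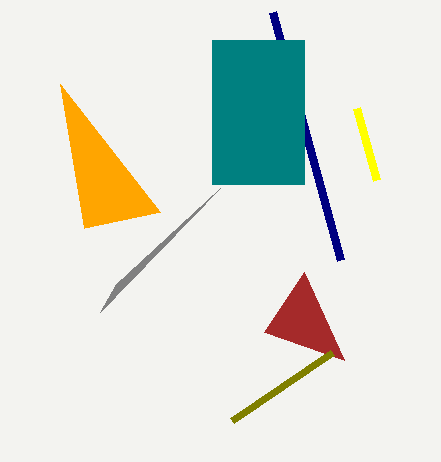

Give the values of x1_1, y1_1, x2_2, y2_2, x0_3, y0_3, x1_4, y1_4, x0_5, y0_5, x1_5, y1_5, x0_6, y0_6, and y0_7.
x1_1 = 340, y1_1 = 260, x2_2 = 304, y2_2 = 272, x0_3 = 232, y0_3 = 420, x1_4 = 376, y1_4 = 180, x0_5 = 212, y0_5 = 40, x1_5 = 304, y1_5 = 184, x0_6 = 160, y0_6 = 212, y0_7 = 312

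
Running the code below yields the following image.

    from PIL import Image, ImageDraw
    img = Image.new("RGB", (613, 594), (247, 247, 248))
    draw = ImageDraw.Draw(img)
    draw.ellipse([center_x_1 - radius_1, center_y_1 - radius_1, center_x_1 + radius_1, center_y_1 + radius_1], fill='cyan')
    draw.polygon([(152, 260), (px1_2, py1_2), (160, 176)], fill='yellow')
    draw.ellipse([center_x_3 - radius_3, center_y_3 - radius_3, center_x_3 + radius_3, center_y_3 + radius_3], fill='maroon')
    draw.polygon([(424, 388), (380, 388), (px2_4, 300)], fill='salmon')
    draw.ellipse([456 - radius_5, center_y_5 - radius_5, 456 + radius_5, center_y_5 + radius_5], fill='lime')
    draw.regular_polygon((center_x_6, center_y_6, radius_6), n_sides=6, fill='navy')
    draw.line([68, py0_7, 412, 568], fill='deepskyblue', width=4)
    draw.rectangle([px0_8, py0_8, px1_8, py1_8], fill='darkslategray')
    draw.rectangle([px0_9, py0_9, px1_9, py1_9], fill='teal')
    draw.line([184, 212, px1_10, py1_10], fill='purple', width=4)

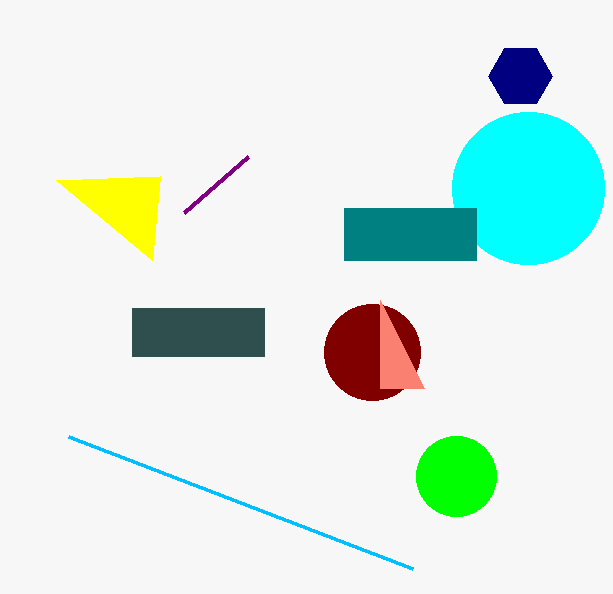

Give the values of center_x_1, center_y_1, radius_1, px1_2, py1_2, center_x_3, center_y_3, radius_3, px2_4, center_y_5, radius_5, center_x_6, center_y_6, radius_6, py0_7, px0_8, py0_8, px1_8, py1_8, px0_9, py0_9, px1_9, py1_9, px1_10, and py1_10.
center_x_1 = 528, center_y_1 = 188, radius_1 = 76, px1_2 = 56, py1_2 = 180, center_x_3 = 372, center_y_3 = 352, radius_3 = 48, px2_4 = 380, center_y_5 = 476, radius_5 = 40, center_x_6 = 520, center_y_6 = 76, radius_6 = 32, py0_7 = 436, px0_8 = 132, py0_8 = 308, px1_8 = 264, py1_8 = 356, px0_9 = 344, py0_9 = 208, px1_9 = 476, py1_9 = 260, px1_10 = 248, py1_10 = 156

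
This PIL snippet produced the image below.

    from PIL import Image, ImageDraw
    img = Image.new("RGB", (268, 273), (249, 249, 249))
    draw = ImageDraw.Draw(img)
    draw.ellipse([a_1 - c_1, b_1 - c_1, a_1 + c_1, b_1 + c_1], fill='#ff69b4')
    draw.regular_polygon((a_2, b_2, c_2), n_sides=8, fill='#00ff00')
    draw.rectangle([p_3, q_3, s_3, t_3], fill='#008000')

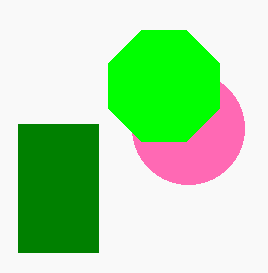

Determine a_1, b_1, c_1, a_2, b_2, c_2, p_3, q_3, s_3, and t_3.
a_1 = 188, b_1 = 128, c_1 = 56, a_2 = 164, b_2 = 86, c_2 = 60, p_3 = 18, q_3 = 124, s_3 = 98, t_3 = 252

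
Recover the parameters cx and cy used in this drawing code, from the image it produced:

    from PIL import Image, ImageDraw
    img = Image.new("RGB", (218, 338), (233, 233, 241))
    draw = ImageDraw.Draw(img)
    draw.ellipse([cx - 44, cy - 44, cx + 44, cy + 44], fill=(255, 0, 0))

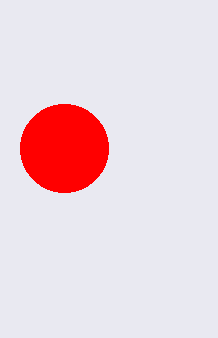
cx = 64
cy = 148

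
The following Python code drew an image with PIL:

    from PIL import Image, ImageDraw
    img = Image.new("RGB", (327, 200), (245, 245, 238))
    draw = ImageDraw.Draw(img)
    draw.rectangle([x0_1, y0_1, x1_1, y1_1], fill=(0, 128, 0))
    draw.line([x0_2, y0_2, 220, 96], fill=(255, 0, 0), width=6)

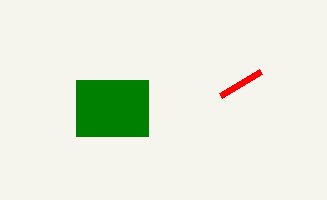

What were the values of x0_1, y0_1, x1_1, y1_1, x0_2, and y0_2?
x0_1 = 76
y0_1 = 80
x1_1 = 148
y1_1 = 136
x0_2 = 260
y0_2 = 72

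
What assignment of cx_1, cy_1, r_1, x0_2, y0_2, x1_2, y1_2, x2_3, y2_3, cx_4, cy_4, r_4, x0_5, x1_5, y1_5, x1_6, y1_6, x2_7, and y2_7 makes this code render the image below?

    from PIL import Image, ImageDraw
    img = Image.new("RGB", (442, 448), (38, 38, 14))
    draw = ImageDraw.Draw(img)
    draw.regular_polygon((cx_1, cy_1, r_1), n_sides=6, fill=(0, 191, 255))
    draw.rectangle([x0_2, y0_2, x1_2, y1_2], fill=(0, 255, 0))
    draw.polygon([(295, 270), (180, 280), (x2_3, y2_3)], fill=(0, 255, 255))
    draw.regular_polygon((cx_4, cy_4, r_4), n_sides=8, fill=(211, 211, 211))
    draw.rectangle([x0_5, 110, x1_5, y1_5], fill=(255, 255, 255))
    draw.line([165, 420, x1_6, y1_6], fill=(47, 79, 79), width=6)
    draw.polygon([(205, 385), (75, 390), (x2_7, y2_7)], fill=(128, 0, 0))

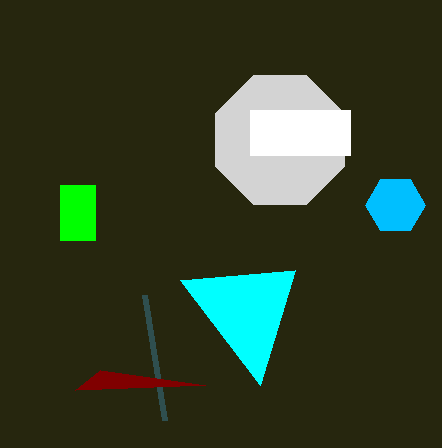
cx_1 = 395, cy_1 = 205, r_1 = 30, x0_2 = 60, y0_2 = 185, x1_2 = 95, y1_2 = 240, x2_3 = 260, y2_3 = 385, cx_4 = 280, cy_4 = 140, r_4 = 70, x0_5 = 250, x1_5 = 350, y1_5 = 155, x1_6 = 145, y1_6 = 295, x2_7 = 100, y2_7 = 370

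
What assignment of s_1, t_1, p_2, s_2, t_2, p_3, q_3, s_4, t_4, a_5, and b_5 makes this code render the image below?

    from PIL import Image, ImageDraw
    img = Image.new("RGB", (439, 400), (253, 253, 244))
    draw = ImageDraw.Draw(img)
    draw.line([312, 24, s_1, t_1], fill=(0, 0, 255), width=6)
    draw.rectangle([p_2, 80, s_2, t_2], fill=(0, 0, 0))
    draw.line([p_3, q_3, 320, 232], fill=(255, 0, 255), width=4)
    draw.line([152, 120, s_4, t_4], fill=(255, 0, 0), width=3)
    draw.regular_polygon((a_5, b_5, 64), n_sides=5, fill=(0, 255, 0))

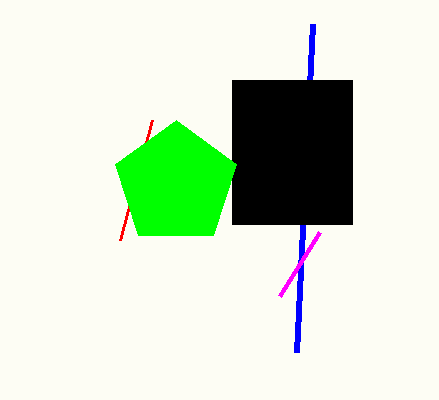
s_1 = 296
t_1 = 352
p_2 = 232
s_2 = 352
t_2 = 224
p_3 = 280
q_3 = 296
s_4 = 120
t_4 = 240
a_5 = 176
b_5 = 184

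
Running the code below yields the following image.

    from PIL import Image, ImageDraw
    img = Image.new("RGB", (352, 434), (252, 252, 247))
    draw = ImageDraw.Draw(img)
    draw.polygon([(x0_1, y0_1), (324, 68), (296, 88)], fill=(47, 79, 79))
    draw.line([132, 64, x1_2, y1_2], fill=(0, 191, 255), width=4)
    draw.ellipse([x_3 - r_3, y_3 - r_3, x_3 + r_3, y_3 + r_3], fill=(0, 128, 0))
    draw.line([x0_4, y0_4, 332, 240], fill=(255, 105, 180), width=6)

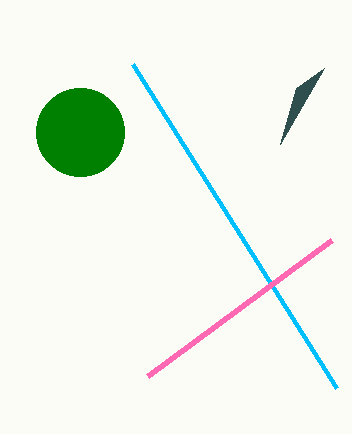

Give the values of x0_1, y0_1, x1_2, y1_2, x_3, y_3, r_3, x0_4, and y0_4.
x0_1 = 280, y0_1 = 144, x1_2 = 336, y1_2 = 388, x_3 = 80, y_3 = 132, r_3 = 44, x0_4 = 148, y0_4 = 376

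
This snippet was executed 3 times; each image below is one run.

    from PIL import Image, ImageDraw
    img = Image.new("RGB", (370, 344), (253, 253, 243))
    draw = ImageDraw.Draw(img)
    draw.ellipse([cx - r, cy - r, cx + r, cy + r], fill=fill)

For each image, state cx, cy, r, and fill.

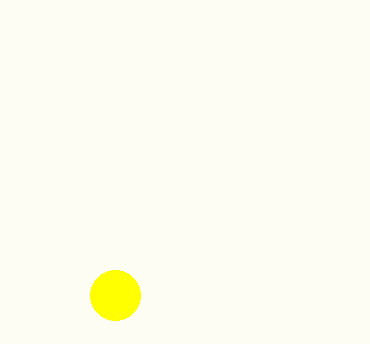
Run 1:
cx = 115; cy = 295; r = 25; fill = 'yellow'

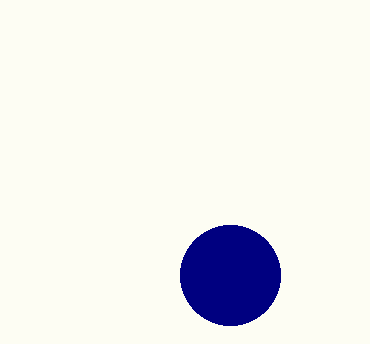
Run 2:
cx = 230, cy = 275, r = 50, fill = 'navy'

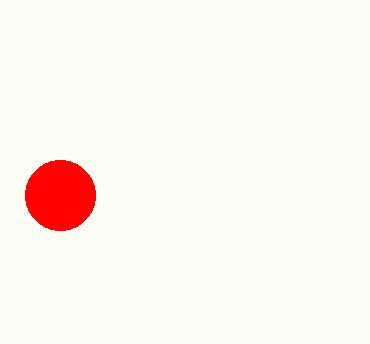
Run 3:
cx = 60, cy = 195, r = 35, fill = 'red'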